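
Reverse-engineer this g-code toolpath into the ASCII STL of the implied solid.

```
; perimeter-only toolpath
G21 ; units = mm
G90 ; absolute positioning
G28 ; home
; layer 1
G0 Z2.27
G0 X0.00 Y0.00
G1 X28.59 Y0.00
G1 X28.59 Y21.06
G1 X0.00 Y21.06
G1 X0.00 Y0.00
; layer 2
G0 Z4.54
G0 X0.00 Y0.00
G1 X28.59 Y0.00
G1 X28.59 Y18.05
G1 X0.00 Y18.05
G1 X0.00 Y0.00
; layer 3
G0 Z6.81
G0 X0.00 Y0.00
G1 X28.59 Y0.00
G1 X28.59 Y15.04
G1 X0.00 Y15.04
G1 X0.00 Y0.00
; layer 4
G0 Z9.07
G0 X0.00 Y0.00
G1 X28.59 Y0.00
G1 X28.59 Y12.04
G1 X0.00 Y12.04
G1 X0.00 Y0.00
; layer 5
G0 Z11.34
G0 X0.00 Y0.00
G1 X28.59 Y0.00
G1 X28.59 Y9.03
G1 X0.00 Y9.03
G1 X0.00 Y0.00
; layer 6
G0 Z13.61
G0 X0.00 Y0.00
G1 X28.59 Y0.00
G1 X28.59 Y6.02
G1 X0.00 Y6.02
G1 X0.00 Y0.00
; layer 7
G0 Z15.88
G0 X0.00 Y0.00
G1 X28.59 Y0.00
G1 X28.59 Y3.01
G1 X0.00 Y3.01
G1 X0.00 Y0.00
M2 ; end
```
solid part
  facet normal 0.0000 0.0000 -1.0000
    outer loop
      vertex 28.59 24.07 0.00
      vertex 28.59 0.00 0.00
      vertex 0.00 0.00 0.00
    endloop
  endfacet
  facet normal 0.0000 0.0000 -1.0000
    outer loop
      vertex 0.00 24.07 0.00
      vertex 28.59 24.07 0.00
      vertex 0.00 0.00 0.00
    endloop
  endfacet
  facet normal 0.0000 -1.0000 0.0000
    outer loop
      vertex 0.00 0.00 0.00
      vertex 28.59 0.00 0.00
      vertex 28.59 0.00 18.15
    endloop
  endfacet
  facet normal 0.0000 -1.0000 0.0000
    outer loop
      vertex 0.00 0.00 0.00
      vertex 28.59 0.00 18.15
      vertex 0.00 0.00 18.15
    endloop
  endfacet
  facet normal 0.0000 0.6021 0.7984
    outer loop
      vertex 0.00 0.00 18.15
      vertex 28.59 0.00 18.15
      vertex 28.59 24.07 0.00
    endloop
  endfacet
  facet normal 0.0000 0.6021 0.7984
    outer loop
      vertex 0.00 0.00 18.15
      vertex 28.59 24.07 0.00
      vertex 0.00 24.07 0.00
    endloop
  endfacet
  facet normal -1.0000 0.0000 0.0000
    outer loop
      vertex 0.00 0.00 18.15
      vertex 0.00 24.07 0.00
      vertex 0.00 0.00 0.00
    endloop
  endfacet
  facet normal 1.0000 0.0000 0.0000
    outer loop
      vertex 28.59 0.00 0.00
      vertex 28.59 24.07 0.00
      vertex 28.59 0.00 18.15
    endloop
  endfacet
endsolid part

The G0 Z moves step by Δz≈2.27 mm. The G1 loops shrink linearly with z, so the solid tapers from its base footprint up to z≈18.1. Closing with a flat bottom cap and the tapered top and triangulating gives 8 facets — a wedge (ramp): 28.6 × 24.1 mm base, rising to 18.1 mm along the y=0 edge and sloping linearly to z=0 at y=24.1.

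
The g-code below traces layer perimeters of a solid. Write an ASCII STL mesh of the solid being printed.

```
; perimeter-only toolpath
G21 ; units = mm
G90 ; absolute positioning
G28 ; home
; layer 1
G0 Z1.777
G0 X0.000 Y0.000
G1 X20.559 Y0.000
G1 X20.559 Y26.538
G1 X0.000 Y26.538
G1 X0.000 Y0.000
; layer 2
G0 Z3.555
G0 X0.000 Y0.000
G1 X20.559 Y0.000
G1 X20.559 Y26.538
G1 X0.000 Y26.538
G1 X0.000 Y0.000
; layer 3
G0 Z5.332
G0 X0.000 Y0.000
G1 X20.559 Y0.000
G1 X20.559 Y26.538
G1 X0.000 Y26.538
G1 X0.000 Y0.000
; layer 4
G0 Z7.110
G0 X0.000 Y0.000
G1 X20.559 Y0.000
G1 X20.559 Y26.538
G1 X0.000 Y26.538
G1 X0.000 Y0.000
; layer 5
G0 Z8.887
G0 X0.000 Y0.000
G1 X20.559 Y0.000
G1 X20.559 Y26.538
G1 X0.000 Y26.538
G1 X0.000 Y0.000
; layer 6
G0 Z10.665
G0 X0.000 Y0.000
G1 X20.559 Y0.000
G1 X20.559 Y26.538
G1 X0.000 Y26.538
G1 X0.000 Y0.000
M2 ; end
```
solid part
  facet normal 0.0000 0.0000 -1.0000
    outer loop
      vertex 20.559 26.538 0.000
      vertex 20.559 0.000 0.000
      vertex 0.000 0.000 0.000
    endloop
  endfacet
  facet normal 0.0000 0.0000 -1.0000
    outer loop
      vertex 0.000 26.538 0.000
      vertex 20.559 26.538 0.000
      vertex 0.000 0.000 0.000
    endloop
  endfacet
  facet normal 0.0000 0.0000 1.0000
    outer loop
      vertex 0.000 0.000 10.665
      vertex 20.559 0.000 10.665
      vertex 20.559 26.538 10.665
    endloop
  endfacet
  facet normal 0.0000 0.0000 1.0000
    outer loop
      vertex 0.000 0.000 10.665
      vertex 20.559 26.538 10.665
      vertex 0.000 26.538 10.665
    endloop
  endfacet
  facet normal 0.0000 -1.0000 0.0000
    outer loop
      vertex 0.000 0.000 0.000
      vertex 20.559 0.000 0.000
      vertex 20.559 0.000 10.665
    endloop
  endfacet
  facet normal 0.0000 -1.0000 0.0000
    outer loop
      vertex 0.000 0.000 0.000
      vertex 20.559 0.000 10.665
      vertex 0.000 0.000 10.665
    endloop
  endfacet
  facet normal 0.0000 1.0000 0.0000
    outer loop
      vertex 20.559 26.538 10.665
      vertex 20.559 26.538 0.000
      vertex 0.000 26.538 0.000
    endloop
  endfacet
  facet normal 0.0000 1.0000 0.0000
    outer loop
      vertex 0.000 26.538 10.665
      vertex 20.559 26.538 10.665
      vertex 0.000 26.538 0.000
    endloop
  endfacet
  facet normal -1.0000 0.0000 0.0000
    outer loop
      vertex 0.000 26.538 10.665
      vertex 0.000 26.538 0.000
      vertex 0.000 0.000 0.000
    endloop
  endfacet
  facet normal -1.0000 0.0000 0.0000
    outer loop
      vertex 0.000 0.000 10.665
      vertex 0.000 26.538 10.665
      vertex 0.000 0.000 0.000
    endloop
  endfacet
  facet normal 1.0000 0.0000 0.0000
    outer loop
      vertex 20.559 0.000 0.000
      vertex 20.559 26.538 0.000
      vertex 20.559 26.538 10.665
    endloop
  endfacet
  facet normal 1.0000 0.0000 0.0000
    outer loop
      vertex 20.559 0.000 0.000
      vertex 20.559 26.538 10.665
      vertex 20.559 0.000 10.665
    endloop
  endfacet
endsolid part

The G0 Z moves step by Δz≈1.777 mm. Every layer's G1 loop is the same polygon, so the solid is a straight extrusion of it from z=0 to z≈10.7. Closing with flat bottom and top caps and triangulating gives 12 facets — a rectangular box, roughly 20.6 × 26.5 mm footprint and 10.7 mm tall.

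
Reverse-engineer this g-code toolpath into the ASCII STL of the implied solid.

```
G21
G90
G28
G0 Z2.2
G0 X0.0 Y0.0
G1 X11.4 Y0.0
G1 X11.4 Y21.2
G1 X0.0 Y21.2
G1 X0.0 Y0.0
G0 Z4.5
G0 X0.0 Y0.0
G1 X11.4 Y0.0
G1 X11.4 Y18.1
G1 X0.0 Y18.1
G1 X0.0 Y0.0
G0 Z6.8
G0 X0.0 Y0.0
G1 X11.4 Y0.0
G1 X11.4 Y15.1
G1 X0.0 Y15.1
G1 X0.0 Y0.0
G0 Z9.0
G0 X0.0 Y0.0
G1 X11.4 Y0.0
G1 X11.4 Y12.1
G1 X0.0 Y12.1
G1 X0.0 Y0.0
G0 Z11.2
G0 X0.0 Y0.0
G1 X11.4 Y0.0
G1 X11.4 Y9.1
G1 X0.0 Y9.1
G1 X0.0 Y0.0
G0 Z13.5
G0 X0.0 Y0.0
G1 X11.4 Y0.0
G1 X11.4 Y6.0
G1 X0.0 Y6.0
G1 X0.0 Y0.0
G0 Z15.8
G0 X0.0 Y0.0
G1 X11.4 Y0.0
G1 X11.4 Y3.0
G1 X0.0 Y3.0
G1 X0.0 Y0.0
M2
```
solid part
  facet normal 0.0000 0.0000 -1.0000
    outer loop
      vertex 11.4 24.2 0.0
      vertex 11.4 0.0 0.0
      vertex 0.0 0.0 0.0
    endloop
  endfacet
  facet normal 0.0000 0.0000 -1.0000
    outer loop
      vertex 0.0 24.2 0.0
      vertex 11.4 24.2 0.0
      vertex 0.0 0.0 0.0
    endloop
  endfacet
  facet normal 0.0000 -1.0000 0.0000
    outer loop
      vertex 0.0 0.0 0.0
      vertex 11.4 0.0 0.0
      vertex 11.4 0.0 18.0
    endloop
  endfacet
  facet normal 0.0000 -1.0000 0.0000
    outer loop
      vertex 0.0 0.0 0.0
      vertex 11.4 0.0 18.0
      vertex 0.0 0.0 18.0
    endloop
  endfacet
  facet normal 0.0000 0.5968 0.8024
    outer loop
      vertex 0.0 0.0 18.0
      vertex 11.4 0.0 18.0
      vertex 11.4 24.2 0.0
    endloop
  endfacet
  facet normal 0.0000 0.5968 0.8024
    outer loop
      vertex 0.0 0.0 18.0
      vertex 11.4 24.2 0.0
      vertex 0.0 24.2 0.0
    endloop
  endfacet
  facet normal -1.0000 0.0000 0.0000
    outer loop
      vertex 0.0 0.0 18.0
      vertex 0.0 24.2 0.0
      vertex 0.0 0.0 0.0
    endloop
  endfacet
  facet normal 1.0000 0.0000 0.0000
    outer loop
      vertex 11.4 0.0 0.0
      vertex 11.4 24.2 0.0
      vertex 11.4 0.0 18.0
    endloop
  endfacet
endsolid part

The G0 Z moves step by Δz≈2.2 mm. The G1 loops shrink linearly with z, so the solid tapers from its base footprint up to z≈18. Closing with a flat bottom cap and the tapered top and triangulating gives 8 facets — a wedge (ramp): 11.4 × 24.2 mm base, rising to 18 mm along the y=0 edge and sloping linearly to z=0 at y=24.2.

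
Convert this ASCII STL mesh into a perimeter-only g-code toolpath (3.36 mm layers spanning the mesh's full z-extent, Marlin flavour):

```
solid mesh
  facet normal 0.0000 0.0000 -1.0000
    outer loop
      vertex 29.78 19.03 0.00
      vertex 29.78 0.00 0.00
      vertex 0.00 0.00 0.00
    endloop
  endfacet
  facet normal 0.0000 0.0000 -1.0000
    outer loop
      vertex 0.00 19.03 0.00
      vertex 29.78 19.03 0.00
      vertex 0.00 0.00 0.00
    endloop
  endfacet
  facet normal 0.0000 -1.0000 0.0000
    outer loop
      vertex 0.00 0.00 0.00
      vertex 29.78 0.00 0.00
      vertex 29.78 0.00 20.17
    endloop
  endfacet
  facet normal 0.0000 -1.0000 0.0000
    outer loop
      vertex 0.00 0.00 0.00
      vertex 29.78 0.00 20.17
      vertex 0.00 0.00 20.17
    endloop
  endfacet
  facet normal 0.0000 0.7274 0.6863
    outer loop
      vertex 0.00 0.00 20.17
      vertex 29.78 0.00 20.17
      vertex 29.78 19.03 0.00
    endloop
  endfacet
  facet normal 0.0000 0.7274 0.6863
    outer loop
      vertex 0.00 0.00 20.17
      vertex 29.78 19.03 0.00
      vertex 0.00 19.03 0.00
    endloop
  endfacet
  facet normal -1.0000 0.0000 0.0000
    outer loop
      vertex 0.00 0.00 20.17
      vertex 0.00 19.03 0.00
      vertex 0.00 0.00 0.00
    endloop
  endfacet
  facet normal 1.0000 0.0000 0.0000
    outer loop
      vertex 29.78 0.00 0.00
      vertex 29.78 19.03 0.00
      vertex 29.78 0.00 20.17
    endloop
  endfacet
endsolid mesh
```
; perimeter-only toolpath
G21 ; units = mm
G90 ; absolute positioning
G28 ; home
; layer 1
G0 Z3.36
G0 X0.00 Y0.00
G1 X29.78 Y0.00
G1 X29.78 Y15.86
G1 X0.00 Y15.86
G1 X0.00 Y0.00
; layer 2
G0 Z6.72
G0 X0.00 Y0.00
G1 X29.78 Y0.00
G1 X29.78 Y12.69
G1 X0.00 Y12.69
G1 X0.00 Y0.00
; layer 3
G0 Z10.09
G0 X0.00 Y0.00
G1 X29.78 Y0.00
G1 X29.78 Y9.52
G1 X0.00 Y9.52
G1 X0.00 Y0.00
; layer 4
G0 Z13.45
G0 X0.00 Y0.00
G1 X29.78 Y0.00
G1 X29.78 Y6.34
G1 X0.00 Y6.34
G1 X0.00 Y0.00
; layer 5
G0 Z16.81
G0 X0.00 Y0.00
G1 X29.78 Y0.00
G1 X29.78 Y3.17
G1 X0.00 Y3.17
G1 X0.00 Y0.00
M2 ; end

The solid is a wedge (ramp): 29.8 × 19 mm base, rising to 20.2 mm along the y=0 edge and sloping linearly to z=0 at y=19. Slicing at Δz = 3.36 mm — 6 equal slices spanning the solid's height, so layer i sits at z = i·h/6 — gives 5 non-empty perimeters. Each is a 4-segment closed polygon; G0 lifts to the layer z and rapids to the start vertex, then G1 traces the edges. The cross-section shrinks linearly with z (the slice at the apex is degenerate and omitted).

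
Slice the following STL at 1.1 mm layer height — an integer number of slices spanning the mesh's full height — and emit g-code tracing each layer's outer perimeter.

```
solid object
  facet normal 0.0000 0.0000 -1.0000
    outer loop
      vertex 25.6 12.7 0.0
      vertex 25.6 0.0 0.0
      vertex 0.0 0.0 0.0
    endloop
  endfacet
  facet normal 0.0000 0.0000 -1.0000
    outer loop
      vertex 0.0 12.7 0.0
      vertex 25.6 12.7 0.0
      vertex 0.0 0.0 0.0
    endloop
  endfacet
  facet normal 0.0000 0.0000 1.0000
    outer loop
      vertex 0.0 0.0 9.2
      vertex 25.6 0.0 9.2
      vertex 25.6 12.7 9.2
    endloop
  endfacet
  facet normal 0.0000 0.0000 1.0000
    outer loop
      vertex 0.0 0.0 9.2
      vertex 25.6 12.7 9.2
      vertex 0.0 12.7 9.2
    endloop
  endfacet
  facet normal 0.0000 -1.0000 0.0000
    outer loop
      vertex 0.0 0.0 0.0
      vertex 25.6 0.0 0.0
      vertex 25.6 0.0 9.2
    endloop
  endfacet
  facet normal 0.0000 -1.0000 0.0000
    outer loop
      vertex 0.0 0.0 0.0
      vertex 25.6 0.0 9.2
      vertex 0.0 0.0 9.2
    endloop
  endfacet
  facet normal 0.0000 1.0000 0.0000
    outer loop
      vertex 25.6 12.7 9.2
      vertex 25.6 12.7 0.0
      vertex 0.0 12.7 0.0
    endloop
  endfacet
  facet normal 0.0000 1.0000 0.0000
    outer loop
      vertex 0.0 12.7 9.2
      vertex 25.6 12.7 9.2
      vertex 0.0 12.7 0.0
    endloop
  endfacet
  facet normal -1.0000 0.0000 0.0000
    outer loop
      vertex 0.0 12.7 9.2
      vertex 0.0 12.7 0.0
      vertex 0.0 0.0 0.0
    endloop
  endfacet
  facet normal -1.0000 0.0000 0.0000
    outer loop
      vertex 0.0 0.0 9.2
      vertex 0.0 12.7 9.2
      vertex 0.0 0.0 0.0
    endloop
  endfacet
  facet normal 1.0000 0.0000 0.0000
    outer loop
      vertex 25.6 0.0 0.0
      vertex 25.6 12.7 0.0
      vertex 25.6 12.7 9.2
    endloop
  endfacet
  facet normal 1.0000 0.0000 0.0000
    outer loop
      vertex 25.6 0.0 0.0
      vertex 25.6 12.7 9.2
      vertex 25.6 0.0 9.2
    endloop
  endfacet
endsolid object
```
; perimeter-only toolpath
G21 ; units = mm
G90 ; absolute positioning
G28 ; home
; layer 1
G0 Z1.1
G0 X0.0 Y0.0
G1 X25.6 Y0.0
G1 X25.6 Y12.7
G1 X0.0 Y12.7
G1 X0.0 Y0.0
; layer 2
G0 Z2.3
G0 X0.0 Y0.0
G1 X25.6 Y0.0
G1 X25.6 Y12.7
G1 X0.0 Y12.7
G1 X0.0 Y0.0
; layer 3
G0 Z3.4
G0 X0.0 Y0.0
G1 X25.6 Y0.0
G1 X25.6 Y12.7
G1 X0.0 Y12.7
G1 X0.0 Y0.0
; layer 4
G0 Z4.6
G0 X0.0 Y0.0
G1 X25.6 Y0.0
G1 X25.6 Y12.7
G1 X0.0 Y12.7
G1 X0.0 Y0.0
; layer 5
G0 Z5.8
G0 X0.0 Y0.0
G1 X25.6 Y0.0
G1 X25.6 Y12.7
G1 X0.0 Y12.7
G1 X0.0 Y0.0
; layer 6
G0 Z6.9
G0 X0.0 Y0.0
G1 X25.6 Y0.0
G1 X25.6 Y12.7
G1 X0.0 Y12.7
G1 X0.0 Y0.0
; layer 7
G0 Z8.0
G0 X0.0 Y0.0
G1 X25.6 Y0.0
G1 X25.6 Y12.7
G1 X0.0 Y12.7
G1 X0.0 Y0.0
; layer 8
G0 Z9.2
G0 X0.0 Y0.0
G1 X25.6 Y0.0
G1 X25.6 Y12.7
G1 X0.0 Y12.7
G1 X0.0 Y0.0
M2 ; end

The solid is a rectangular box, roughly 25.6 × 12.7 mm footprint and 9.2 mm tall. Slicing at Δz = 1.1 mm — 8 equal slices spanning the solid's height, so layer i sits at z = i·h/8 — gives 8 non-empty perimeters. Each is a 4-segment closed polygon; G0 lifts to the layer z and rapids to the start vertex, then G1 traces the edges.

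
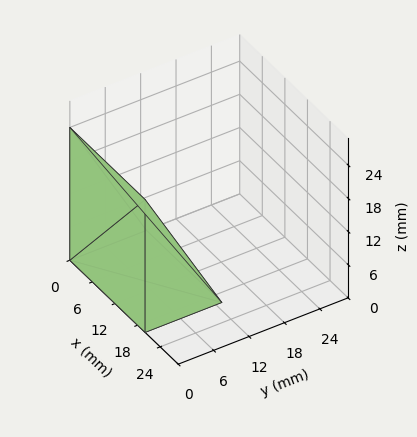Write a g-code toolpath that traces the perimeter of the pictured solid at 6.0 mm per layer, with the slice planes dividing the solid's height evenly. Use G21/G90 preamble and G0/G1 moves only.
Reading the render: the shape is a wedge (ramp): 20 × 13 mm base, rising to 24 mm along the y=0 edge and sloping linearly to z=0 at y=13 (dimensions read to the nearest mm from the axis ticks). For the g-code, the solid's height is divided into equal slices at the stated Δz and each level perimeter traced with G1 moves after a G0 lift.

; perimeter-only toolpath
G21 ; units = mm
G90 ; absolute positioning
G28 ; home
; layer 1
G0 Z6.0
G0 X0.0 Y0.0
G1 X20.0 Y0.0
G1 X20.0 Y9.8
G1 X0.0 Y9.8
G1 X0.0 Y0.0
; layer 2
G0 Z12.0
G0 X0.0 Y0.0
G1 X20.0 Y0.0
G1 X20.0 Y6.5
G1 X0.0 Y6.5
G1 X0.0 Y0.0
; layer 3
G0 Z18.0
G0 X0.0 Y0.0
G1 X20.0 Y0.0
G1 X20.0 Y3.2
G1 X0.0 Y3.2
G1 X0.0 Y0.0
M2 ; end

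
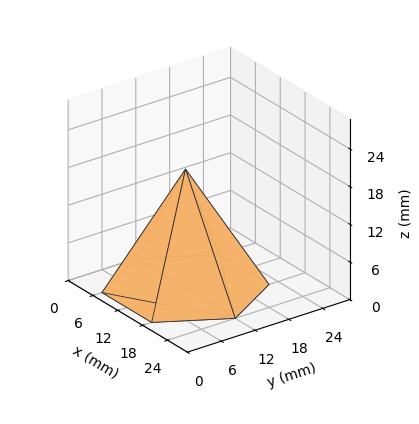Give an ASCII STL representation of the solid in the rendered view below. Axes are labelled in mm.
Reading the render: the shape is a regular 6-sided pyramid, base circumscribed radius ≈ 12 mm, apex at z ≈ 19 mm (dimensions read to the nearest mm from the axis ticks). For the STL, each face is triangulated and given an outward normal.

solid part
  facet normal 0.0000 0.0000 -1.0000
    outer loop
      vertex 6.0 22.4 0.0
      vertex 18.0 22.4 0.0
      vertex 24.0 12.0 0.0
    endloop
  endfacet
  facet normal 0.0000 0.0000 -1.0000
    outer loop
      vertex 0.0 12.0 0.0
      vertex 6.0 22.4 0.0
      vertex 24.0 12.0 0.0
    endloop
  endfacet
  facet normal 0.0000 0.0000 -1.0000
    outer loop
      vertex 6.0 1.6 0.0
      vertex 0.0 12.0 0.0
      vertex 24.0 12.0 0.0
    endloop
  endfacet
  facet normal 0.0000 0.0000 -1.0000
    outer loop
      vertex 18.0 1.6 0.0
      vertex 6.0 1.6 0.0
      vertex 24.0 12.0 0.0
    endloop
  endfacet
  facet normal 0.7599 0.4384 0.4799
    outer loop
      vertex 24.0 12.0 0.0
      vertex 18.0 22.4 0.0
      vertex 12.0 12.0 19.0
    endloop
  endfacet
  facet normal 0.0000 0.8772 0.4801
    outer loop
      vertex 18.0 22.4 0.0
      vertex 6.0 22.4 0.0
      vertex 12.0 12.0 19.0
    endloop
  endfacet
  facet normal -0.7599 0.4384 0.4799
    outer loop
      vertex 6.0 22.4 0.0
      vertex 0.0 12.0 0.0
      vertex 12.0 12.0 19.0
    endloop
  endfacet
  facet normal -0.7599 -0.4384 0.4799
    outer loop
      vertex 0.0 12.0 0.0
      vertex 6.0 1.6 0.0
      vertex 12.0 12.0 19.0
    endloop
  endfacet
  facet normal 0.0000 -0.8772 0.4801
    outer loop
      vertex 6.0 1.6 0.0
      vertex 18.0 1.6 0.0
      vertex 12.0 12.0 19.0
    endloop
  endfacet
  facet normal 0.7599 -0.4384 0.4799
    outer loop
      vertex 18.0 1.6 0.0
      vertex 24.0 12.0 0.0
      vertex 12.0 12.0 19.0
    endloop
  endfacet
endsolid part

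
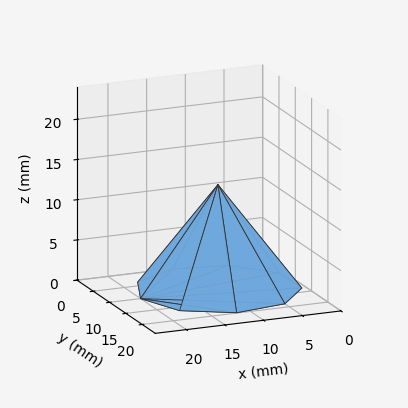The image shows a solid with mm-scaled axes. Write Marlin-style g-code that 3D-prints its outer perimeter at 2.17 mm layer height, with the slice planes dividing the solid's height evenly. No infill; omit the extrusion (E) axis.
Reading the render: the shape is a regular 9-sided pyramid, base circumscribed radius ≈ 10 mm, apex at z ≈ 13 mm (dimensions read to the nearest mm from the axis ticks). For the g-code, the solid's height is divided into equal slices at the stated Δz and each level perimeter traced with G1 moves after a G0 lift.

; perimeter-only toolpath
G21 ; units = mm
G90 ; absolute positioning
G28 ; home
; layer 1
G0 Z2.17
G0 X18.33 Y10.00
G1 X16.38 Y15.36
G1 X11.45 Y18.21
G1 X5.83 Y17.22
G1 X2.17 Y12.85
G1 X2.17 Y7.15
G1 X5.83 Y2.78
G1 X11.45 Y1.79
G1 X16.38 Y4.64
G1 X18.33 Y10.00
; layer 2
G0 Z4.33
G0 X16.67 Y10.00
G1 X15.11 Y14.29
G1 X11.16 Y16.57
G1 X6.67 Y15.77
G1 X3.73 Y12.28
G1 X3.73 Y7.72
G1 X6.67 Y4.23
G1 X11.16 Y3.43
G1 X15.11 Y5.71
G1 X16.67 Y10.00
; layer 3
G0 Z6.50
G0 X15.00 Y10.00
G1 X13.83 Y13.21
G1 X10.87 Y14.93
G1 X7.50 Y14.33
G1 X5.30 Y11.71
G1 X5.30 Y8.29
G1 X7.50 Y5.67
G1 X10.87 Y5.08
G1 X13.83 Y6.79
G1 X15.00 Y10.00
; layer 4
G0 Z8.67
G0 X13.33 Y10.00
G1 X12.55 Y12.14
G1 X10.58 Y13.28
G1 X8.33 Y12.89
G1 X6.87 Y11.14
G1 X6.87 Y8.86
G1 X8.33 Y7.11
G1 X10.58 Y6.72
G1 X12.55 Y7.86
G1 X13.33 Y10.00
; layer 5
G0 Z10.83
G0 X11.67 Y10.00
G1 X11.28 Y11.07
G1 X10.29 Y11.64
G1 X9.17 Y11.44
G1 X8.43 Y10.57
G1 X8.43 Y9.43
G1 X9.17 Y8.56
G1 X10.29 Y8.36
G1 X11.28 Y8.93
G1 X11.67 Y10.00
M2 ; end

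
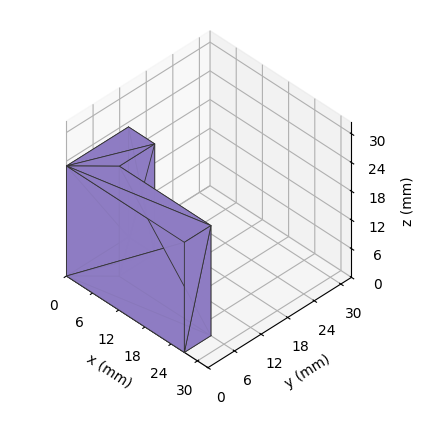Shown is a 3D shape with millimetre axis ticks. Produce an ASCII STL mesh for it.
Reading the render: the shape is an L-shaped prism: outer 27 × 14 mm, arm thicknesses ≈ 6 mm (horizontal) and 6 mm (vertical), extruded 23 mm in z (dimensions read to the nearest mm from the axis ticks). For the STL, each face is triangulated and given an outward normal.

solid part
  facet normal 0.0000 0.0000 -1.0000
    outer loop
      vertex 27.0 6.0 0.0
      vertex 27.0 0.0 0.0
      vertex 0.0 0.0 0.0
    endloop
  endfacet
  facet normal 0.0000 0.0000 -1.0000
    outer loop
      vertex 6.0 6.0 0.0
      vertex 27.0 6.0 0.0
      vertex 0.0 0.0 0.0
    endloop
  endfacet
  facet normal 0.0000 0.0000 -1.0000
    outer loop
      vertex 6.0 14.0 0.0
      vertex 6.0 6.0 0.0
      vertex 0.0 0.0 0.0
    endloop
  endfacet
  facet normal 0.0000 0.0000 -1.0000
    outer loop
      vertex 0.0 14.0 0.0
      vertex 6.0 14.0 0.0
      vertex 0.0 0.0 0.0
    endloop
  endfacet
  facet normal 0.0000 0.0000 1.0000
    outer loop
      vertex 0.0 0.0 23.0
      vertex 27.0 0.0 23.0
      vertex 27.0 6.0 23.0
    endloop
  endfacet
  facet normal 0.0000 0.0000 1.0000
    outer loop
      vertex 0.0 0.0 23.0
      vertex 27.0 6.0 23.0
      vertex 6.0 6.0 23.0
    endloop
  endfacet
  facet normal 0.0000 0.0000 1.0000
    outer loop
      vertex 0.0 0.0 23.0
      vertex 6.0 6.0 23.0
      vertex 6.0 14.0 23.0
    endloop
  endfacet
  facet normal 0.0000 0.0000 1.0000
    outer loop
      vertex 0.0 0.0 23.0
      vertex 6.0 14.0 23.0
      vertex 0.0 14.0 23.0
    endloop
  endfacet
  facet normal 0.0000 -1.0000 0.0000
    outer loop
      vertex 0.0 0.0 0.0
      vertex 27.0 0.0 0.0
      vertex 27.0 0.0 23.0
    endloop
  endfacet
  facet normal 0.0000 -1.0000 0.0000
    outer loop
      vertex 0.0 0.0 0.0
      vertex 27.0 0.0 23.0
      vertex 0.0 0.0 23.0
    endloop
  endfacet
  facet normal 1.0000 0.0000 0.0000
    outer loop
      vertex 27.0 0.0 0.0
      vertex 27.0 6.0 0.0
      vertex 27.0 6.0 23.0
    endloop
  endfacet
  facet normal 1.0000 0.0000 0.0000
    outer loop
      vertex 27.0 0.0 0.0
      vertex 27.0 6.0 23.0
      vertex 27.0 0.0 23.0
    endloop
  endfacet
  facet normal 0.0000 1.0000 0.0000
    outer loop
      vertex 27.0 6.0 0.0
      vertex 6.0 6.0 0.0
      vertex 6.0 6.0 23.0
    endloop
  endfacet
  facet normal 0.0000 1.0000 0.0000
    outer loop
      vertex 27.0 6.0 0.0
      vertex 6.0 6.0 23.0
      vertex 27.0 6.0 23.0
    endloop
  endfacet
  facet normal 1.0000 0.0000 0.0000
    outer loop
      vertex 6.0 6.0 0.0
      vertex 6.0 14.0 0.0
      vertex 6.0 14.0 23.0
    endloop
  endfacet
  facet normal 1.0000 0.0000 0.0000
    outer loop
      vertex 6.0 6.0 0.0
      vertex 6.0 14.0 23.0
      vertex 6.0 6.0 23.0
    endloop
  endfacet
  facet normal 0.0000 1.0000 0.0000
    outer loop
      vertex 6.0 14.0 0.0
      vertex 0.0 14.0 0.0
      vertex 0.0 14.0 23.0
    endloop
  endfacet
  facet normal 0.0000 1.0000 0.0000
    outer loop
      vertex 6.0 14.0 0.0
      vertex 0.0 14.0 23.0
      vertex 6.0 14.0 23.0
    endloop
  endfacet
  facet normal -1.0000 0.0000 0.0000
    outer loop
      vertex 0.0 14.0 0.0
      vertex 0.0 0.0 0.0
      vertex 0.0 0.0 23.0
    endloop
  endfacet
  facet normal -1.0000 0.0000 0.0000
    outer loop
      vertex 0.0 14.0 0.0
      vertex 0.0 0.0 23.0
      vertex 0.0 14.0 23.0
    endloop
  endfacet
endsolid part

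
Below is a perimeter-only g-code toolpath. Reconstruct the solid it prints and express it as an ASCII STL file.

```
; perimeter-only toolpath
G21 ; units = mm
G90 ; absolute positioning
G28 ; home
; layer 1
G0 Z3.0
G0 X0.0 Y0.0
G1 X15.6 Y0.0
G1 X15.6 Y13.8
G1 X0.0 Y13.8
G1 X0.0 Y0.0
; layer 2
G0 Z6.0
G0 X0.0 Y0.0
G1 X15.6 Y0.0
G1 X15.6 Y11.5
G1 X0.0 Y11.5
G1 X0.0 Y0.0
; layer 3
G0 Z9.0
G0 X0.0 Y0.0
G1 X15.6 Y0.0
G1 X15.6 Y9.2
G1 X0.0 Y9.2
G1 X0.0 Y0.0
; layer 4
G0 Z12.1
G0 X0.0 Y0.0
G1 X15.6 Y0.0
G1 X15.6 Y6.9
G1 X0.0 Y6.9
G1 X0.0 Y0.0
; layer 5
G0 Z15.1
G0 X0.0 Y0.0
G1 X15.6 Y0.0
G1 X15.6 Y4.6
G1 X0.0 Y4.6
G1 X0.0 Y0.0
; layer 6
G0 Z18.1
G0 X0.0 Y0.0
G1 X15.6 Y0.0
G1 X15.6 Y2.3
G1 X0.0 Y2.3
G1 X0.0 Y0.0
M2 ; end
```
solid part
  facet normal 0.0000 0.0000 -1.0000
    outer loop
      vertex 15.6 16.1 0.0
      vertex 15.6 0.0 0.0
      vertex 0.0 0.0 0.0
    endloop
  endfacet
  facet normal 0.0000 0.0000 -1.0000
    outer loop
      vertex 0.0 16.1 0.0
      vertex 15.6 16.1 0.0
      vertex 0.0 0.0 0.0
    endloop
  endfacet
  facet normal 0.0000 -1.0000 0.0000
    outer loop
      vertex 0.0 0.0 0.0
      vertex 15.6 0.0 0.0
      vertex 15.6 0.0 21.1
    endloop
  endfacet
  facet normal 0.0000 -1.0000 0.0000
    outer loop
      vertex 0.0 0.0 0.0
      vertex 15.6 0.0 21.1
      vertex 0.0 0.0 21.1
    endloop
  endfacet
  facet normal 0.0000 0.7950 0.6066
    outer loop
      vertex 0.0 0.0 21.1
      vertex 15.6 0.0 21.1
      vertex 15.6 16.1 0.0
    endloop
  endfacet
  facet normal 0.0000 0.7950 0.6066
    outer loop
      vertex 0.0 0.0 21.1
      vertex 15.6 16.1 0.0
      vertex 0.0 16.1 0.0
    endloop
  endfacet
  facet normal -1.0000 0.0000 0.0000
    outer loop
      vertex 0.0 0.0 21.1
      vertex 0.0 16.1 0.0
      vertex 0.0 0.0 0.0
    endloop
  endfacet
  facet normal 1.0000 0.0000 0.0000
    outer loop
      vertex 15.6 0.0 0.0
      vertex 15.6 16.1 0.0
      vertex 15.6 0.0 21.1
    endloop
  endfacet
endsolid part

The G0 Z moves step by Δz≈3.0 mm. The G1 loops shrink linearly with z, so the solid tapers from its base footprint up to z≈21.1. Closing with a flat bottom cap and the tapered top and triangulating gives 8 facets — a wedge (ramp): 15.6 × 16.1 mm base, rising to 21.1 mm along the y=0 edge and sloping linearly to z=0 at y=16.1.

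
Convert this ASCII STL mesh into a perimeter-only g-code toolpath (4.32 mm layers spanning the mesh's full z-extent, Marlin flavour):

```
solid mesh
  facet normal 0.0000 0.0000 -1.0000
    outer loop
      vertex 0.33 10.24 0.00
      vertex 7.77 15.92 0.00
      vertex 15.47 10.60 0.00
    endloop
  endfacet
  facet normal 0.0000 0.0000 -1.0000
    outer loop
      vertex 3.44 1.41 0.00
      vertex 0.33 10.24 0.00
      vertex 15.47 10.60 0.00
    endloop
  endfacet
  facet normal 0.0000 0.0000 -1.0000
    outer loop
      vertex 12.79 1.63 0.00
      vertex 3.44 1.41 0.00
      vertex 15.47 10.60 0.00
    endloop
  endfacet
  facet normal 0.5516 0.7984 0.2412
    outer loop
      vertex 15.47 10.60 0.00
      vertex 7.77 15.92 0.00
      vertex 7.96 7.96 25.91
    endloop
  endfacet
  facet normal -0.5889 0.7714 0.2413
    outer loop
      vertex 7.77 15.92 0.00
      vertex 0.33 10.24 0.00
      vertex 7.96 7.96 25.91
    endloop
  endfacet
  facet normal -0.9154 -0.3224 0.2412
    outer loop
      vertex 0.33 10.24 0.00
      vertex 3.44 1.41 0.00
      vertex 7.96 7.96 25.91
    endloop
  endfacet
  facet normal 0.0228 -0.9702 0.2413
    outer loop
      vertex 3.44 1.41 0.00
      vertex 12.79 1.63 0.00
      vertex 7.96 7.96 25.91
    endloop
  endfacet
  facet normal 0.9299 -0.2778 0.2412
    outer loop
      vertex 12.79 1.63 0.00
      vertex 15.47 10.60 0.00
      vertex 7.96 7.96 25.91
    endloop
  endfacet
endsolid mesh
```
; perimeter-only toolpath
G21 ; units = mm
G90 ; absolute positioning
G28 ; home
; layer 1
G0 Z4.32
G0 X14.22 Y10.16
G1 X7.80 Y14.59
G1 X1.60 Y9.86
G1 X4.19 Y2.50
G1 X11.98 Y2.68
G1 X14.22 Y10.16
; layer 2
G0 Z8.64
G0 X12.97 Y9.72
G1 X7.83 Y13.27
G1 X2.87 Y9.48
G1 X4.95 Y3.59
G1 X11.18 Y3.74
G1 X12.97 Y9.72
; layer 3
G0 Z12.96
G0 X11.71 Y9.28
G1 X7.87 Y11.94
G1 X4.14 Y9.10
G1 X5.70 Y4.68
G1 X10.38 Y4.79
G1 X11.71 Y9.28
; layer 4
G0 Z17.27
G0 X10.46 Y8.84
G1 X7.90 Y10.61
G1 X5.42 Y8.72
G1 X6.45 Y5.78
G1 X9.57 Y5.85
G1 X10.46 Y8.84
; layer 5
G0 Z21.59
G0 X9.21 Y8.40
G1 X7.93 Y9.29
G1 X6.69 Y8.34
G1 X7.21 Y6.87
G1 X8.77 Y6.91
G1 X9.21 Y8.40
M2 ; end

The solid is a regular 5-sided pyramid, base circumscribed radius ≈ 7.96 mm, apex at z ≈ 25.9 mm. Slicing at Δz = 4.32 mm — 6 equal slices spanning the solid's height, so layer i sits at z = i·h/6 — gives 5 non-empty perimeters. Each is a 5-segment closed polygon; G0 lifts to the layer z and rapids to the start vertex, then G1 traces the edges. The cross-section shrinks linearly with z (the slice at the apex is degenerate and omitted).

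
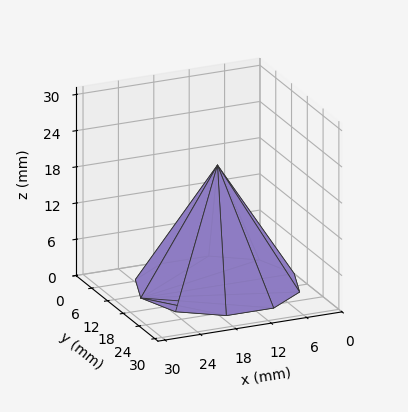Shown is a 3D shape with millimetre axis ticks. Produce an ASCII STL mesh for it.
Reading the render: the shape is a regular 10-sided pyramid, base circumscribed radius ≈ 13 mm, apex at z ≈ 20 mm (dimensions read to the nearest mm from the axis ticks). For the STL, each face is triangulated and given an outward normal.

solid part
  facet normal 0.0000 0.0000 -1.0000
    outer loop
      vertex 17.017 25.364 0.000
      vertex 23.517 20.641 0.000
      vertex 26.000 13.000 0.000
    endloop
  endfacet
  facet normal 0.0000 0.0000 -1.0000
    outer loop
      vertex 8.983 25.364 0.000
      vertex 17.017 25.364 0.000
      vertex 26.000 13.000 0.000
    endloop
  endfacet
  facet normal 0.0000 0.0000 -1.0000
    outer loop
      vertex 2.483 20.641 0.000
      vertex 8.983 25.364 0.000
      vertex 26.000 13.000 0.000
    endloop
  endfacet
  facet normal 0.0000 0.0000 -1.0000
    outer loop
      vertex 0.000 13.000 0.000
      vertex 2.483 20.641 0.000
      vertex 26.000 13.000 0.000
    endloop
  endfacet
  facet normal 0.0000 0.0000 -1.0000
    outer loop
      vertex 2.483 5.359 0.000
      vertex 0.000 13.000 0.000
      vertex 26.000 13.000 0.000
    endloop
  endfacet
  facet normal 0.0000 0.0000 -1.0000
    outer loop
      vertex 8.983 0.636 0.000
      vertex 2.483 5.359 0.000
      vertex 26.000 13.000 0.000
    endloop
  endfacet
  facet normal 0.0000 0.0000 -1.0000
    outer loop
      vertex 17.017 0.636 0.000
      vertex 8.983 0.636 0.000
      vertex 26.000 13.000 0.000
    endloop
  endfacet
  facet normal 0.0000 0.0000 -1.0000
    outer loop
      vertex 23.517 5.359 0.000
      vertex 17.017 0.636 0.000
      vertex 26.000 13.000 0.000
    endloop
  endfacet
  facet normal 0.8090 0.2629 0.5258
    outer loop
      vertex 26.000 13.000 0.000
      vertex 23.517 20.641 0.000
      vertex 13.000 13.000 20.000
    endloop
  endfacet
  facet normal 0.5000 0.6881 0.5258
    outer loop
      vertex 23.517 20.641 0.000
      vertex 17.017 25.364 0.000
      vertex 13.000 13.000 20.000
    endloop
  endfacet
  facet normal 0.0000 0.8506 0.5258
    outer loop
      vertex 17.017 25.364 0.000
      vertex 8.983 25.364 0.000
      vertex 13.000 13.000 20.000
    endloop
  endfacet
  facet normal -0.5000 0.6881 0.5258
    outer loop
      vertex 8.983 25.364 0.000
      vertex 2.483 20.641 0.000
      vertex 13.000 13.000 20.000
    endloop
  endfacet
  facet normal -0.8090 0.2629 0.5258
    outer loop
      vertex 2.483 20.641 0.000
      vertex 0.000 13.000 0.000
      vertex 13.000 13.000 20.000
    endloop
  endfacet
  facet normal -0.8090 -0.2629 0.5258
    outer loop
      vertex 0.000 13.000 0.000
      vertex 2.483 5.359 0.000
      vertex 13.000 13.000 20.000
    endloop
  endfacet
  facet normal -0.5000 -0.6881 0.5258
    outer loop
      vertex 2.483 5.359 0.000
      vertex 8.983 0.636 0.000
      vertex 13.000 13.000 20.000
    endloop
  endfacet
  facet normal 0.0000 -0.8506 0.5258
    outer loop
      vertex 8.983 0.636 0.000
      vertex 17.017 0.636 0.000
      vertex 13.000 13.000 20.000
    endloop
  endfacet
  facet normal 0.5000 -0.6881 0.5258
    outer loop
      vertex 17.017 0.636 0.000
      vertex 23.517 5.359 0.000
      vertex 13.000 13.000 20.000
    endloop
  endfacet
  facet normal 0.8090 -0.2629 0.5258
    outer loop
      vertex 23.517 5.359 0.000
      vertex 26.000 13.000 0.000
      vertex 13.000 13.000 20.000
    endloop
  endfacet
endsolid part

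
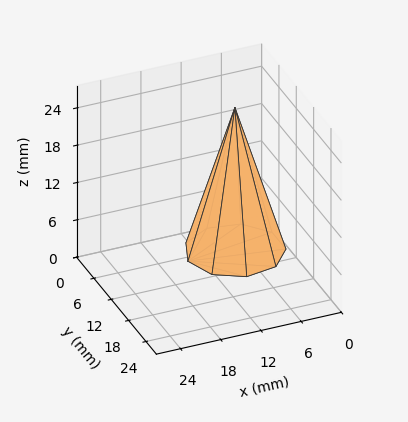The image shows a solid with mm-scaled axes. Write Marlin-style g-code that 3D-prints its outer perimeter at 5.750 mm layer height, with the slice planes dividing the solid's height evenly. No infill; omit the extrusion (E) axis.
Reading the render: the shape is a regular 9-sided pyramid, base circumscribed radius ≈ 7 mm, apex at z ≈ 23 mm (dimensions read to the nearest mm from the axis ticks). For the g-code, the solid's height is divided into equal slices at the stated Δz and each level perimeter traced with G1 moves after a G0 lift.

; perimeter-only toolpath
G21 ; units = mm
G90 ; absolute positioning
G28 ; home
; layer 1
G0 Z5.750
G0 X12.250 Y7.000
G1 X11.021 Y10.375
G1 X7.912 Y12.171
G1 X4.375 Y11.546
G1 X2.067 Y8.796
G1 X2.067 Y5.204
G1 X4.375 Y2.454
G1 X7.912 Y1.829
G1 X11.021 Y3.625
G1 X12.250 Y7.000
; layer 2
G0 Z11.500
G0 X10.500 Y7.000
G1 X9.681 Y9.250
G1 X7.608 Y10.447
G1 X5.250 Y10.031
G1 X3.711 Y8.197
G1 X3.711 Y5.803
G1 X5.250 Y3.969
G1 X7.608 Y3.553
G1 X9.681 Y4.750
G1 X10.500 Y7.000
; layer 3
G0 Z17.250
G0 X8.750 Y7.000
G1 X8.341 Y8.125
G1 X7.304 Y8.723
G1 X6.125 Y8.515
G1 X5.356 Y7.598
G1 X5.356 Y6.402
G1 X6.125 Y5.484
G1 X7.304 Y5.277
G1 X8.341 Y5.875
G1 X8.750 Y7.000
M2 ; end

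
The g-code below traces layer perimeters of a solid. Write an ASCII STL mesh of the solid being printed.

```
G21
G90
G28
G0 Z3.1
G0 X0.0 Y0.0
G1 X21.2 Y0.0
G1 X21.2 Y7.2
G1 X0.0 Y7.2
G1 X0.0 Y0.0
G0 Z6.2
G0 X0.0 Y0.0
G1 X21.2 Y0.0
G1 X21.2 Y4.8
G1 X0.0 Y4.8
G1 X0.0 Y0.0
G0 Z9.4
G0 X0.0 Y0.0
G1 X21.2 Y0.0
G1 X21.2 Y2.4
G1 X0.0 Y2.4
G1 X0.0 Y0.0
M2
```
solid part
  facet normal 0.0000 0.0000 -1.0000
    outer loop
      vertex 21.2 9.6 0.0
      vertex 21.2 0.0 0.0
      vertex 0.0 0.0 0.0
    endloop
  endfacet
  facet normal 0.0000 0.0000 -1.0000
    outer loop
      vertex 0.0 9.6 0.0
      vertex 21.2 9.6 0.0
      vertex 0.0 0.0 0.0
    endloop
  endfacet
  facet normal 0.0000 -1.0000 0.0000
    outer loop
      vertex 0.0 0.0 0.0
      vertex 21.2 0.0 0.0
      vertex 21.2 0.0 12.5
    endloop
  endfacet
  facet normal 0.0000 -1.0000 0.0000
    outer loop
      vertex 0.0 0.0 0.0
      vertex 21.2 0.0 12.5
      vertex 0.0 0.0 12.5
    endloop
  endfacet
  facet normal 0.0000 0.7931 0.6091
    outer loop
      vertex 0.0 0.0 12.5
      vertex 21.2 0.0 12.5
      vertex 21.2 9.6 0.0
    endloop
  endfacet
  facet normal 0.0000 0.7931 0.6091
    outer loop
      vertex 0.0 0.0 12.5
      vertex 21.2 9.6 0.0
      vertex 0.0 9.6 0.0
    endloop
  endfacet
  facet normal -1.0000 0.0000 0.0000
    outer loop
      vertex 0.0 0.0 12.5
      vertex 0.0 9.6 0.0
      vertex 0.0 0.0 0.0
    endloop
  endfacet
  facet normal 1.0000 0.0000 0.0000
    outer loop
      vertex 21.2 0.0 0.0
      vertex 21.2 9.6 0.0
      vertex 21.2 0.0 12.5
    endloop
  endfacet
endsolid part

The G0 Z moves step by Δz≈3.1 mm. The G1 loops shrink linearly with z, so the solid tapers from its base footprint up to z≈12.5. Closing with a flat bottom cap and the tapered top and triangulating gives 8 facets — a wedge (ramp): 21.2 × 9.6 mm base, rising to 12.5 mm along the y=0 edge and sloping linearly to z=0 at y=9.6.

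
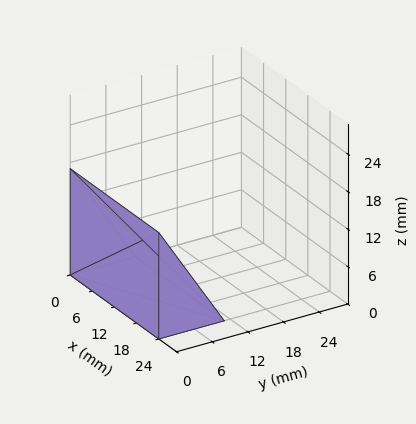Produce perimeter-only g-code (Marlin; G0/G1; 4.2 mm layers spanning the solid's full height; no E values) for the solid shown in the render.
Reading the render: the shape is a wedge (ramp): 24 × 11 mm base, rising to 17 mm along the y=0 edge and sloping linearly to z=0 at y=11 (dimensions read to the nearest mm from the axis ticks). For the g-code, the solid's height is divided into equal slices at the stated Δz and each level perimeter traced with G1 moves after a G0 lift.

; perimeter-only toolpath
G21 ; units = mm
G90 ; absolute positioning
G28 ; home
; layer 1
G0 Z4.2
G0 X0.0 Y0.0
G1 X24.0 Y0.0
G1 X24.0 Y8.2
G1 X0.0 Y8.2
G1 X0.0 Y0.0
; layer 2
G0 Z8.5
G0 X0.0 Y0.0
G1 X24.0 Y0.0
G1 X24.0 Y5.5
G1 X0.0 Y5.5
G1 X0.0 Y0.0
; layer 3
G0 Z12.8
G0 X0.0 Y0.0
G1 X24.0 Y0.0
G1 X24.0 Y2.8
G1 X0.0 Y2.8
G1 X0.0 Y0.0
M2 ; end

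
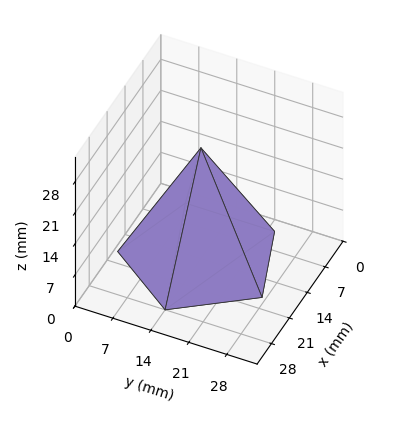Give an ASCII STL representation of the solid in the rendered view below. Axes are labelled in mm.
Reading the render: the shape is a regular 5-sided pyramid, base circumscribed radius ≈ 14 mm, apex at z ≈ 25 mm (dimensions read to the nearest mm from the axis ticks). For the STL, each face is triangulated and given an outward normal.

solid part
  facet normal 0.0000 0.0000 -1.0000
    outer loop
      vertex 2.67 22.23 0.00
      vertex 18.33 27.31 0.00
      vertex 28.00 14.00 0.00
    endloop
  endfacet
  facet normal 0.0000 0.0000 -1.0000
    outer loop
      vertex 2.67 5.77 0.00
      vertex 2.67 22.23 0.00
      vertex 28.00 14.00 0.00
    endloop
  endfacet
  facet normal 0.0000 0.0000 -1.0000
    outer loop
      vertex 18.33 0.69 0.00
      vertex 2.67 5.77 0.00
      vertex 28.00 14.00 0.00
    endloop
  endfacet
  facet normal 0.7369 0.5354 0.4127
    outer loop
      vertex 28.00 14.00 0.00
      vertex 18.33 27.31 0.00
      vertex 14.00 14.00 25.00
    endloop
  endfacet
  facet normal -0.2811 0.8665 0.4126
    outer loop
      vertex 18.33 27.31 0.00
      vertex 2.67 22.23 0.00
      vertex 14.00 14.00 25.00
    endloop
  endfacet
  facet normal -0.9108 0.0000 0.4128
    outer loop
      vertex 2.67 22.23 0.00
      vertex 2.67 5.77 0.00
      vertex 14.00 14.00 25.00
    endloop
  endfacet
  facet normal -0.2811 -0.8665 0.4126
    outer loop
      vertex 2.67 5.77 0.00
      vertex 18.33 0.69 0.00
      vertex 14.00 14.00 25.00
    endloop
  endfacet
  facet normal 0.7369 -0.5354 0.4127
    outer loop
      vertex 18.33 0.69 0.00
      vertex 28.00 14.00 0.00
      vertex 14.00 14.00 25.00
    endloop
  endfacet
endsolid part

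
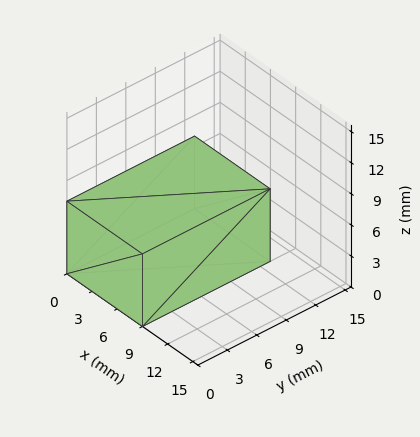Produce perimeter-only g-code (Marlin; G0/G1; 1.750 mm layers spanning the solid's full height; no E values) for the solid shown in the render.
Reading the render: the shape is a rectangular box, roughly 9 × 13 mm footprint and 7 mm tall (dimensions read to the nearest mm from the axis ticks). For the g-code, the solid's height is divided into equal slices at the stated Δz and each level perimeter traced with G1 moves after a G0 lift.

; perimeter-only toolpath
G21 ; units = mm
G90 ; absolute positioning
G28 ; home
; layer 1
G0 Z1.750
G0 X0.000 Y0.000
G1 X9.000 Y0.000
G1 X9.000 Y13.000
G1 X0.000 Y13.000
G1 X0.000 Y0.000
; layer 2
G0 Z3.500
G0 X0.000 Y0.000
G1 X9.000 Y0.000
G1 X9.000 Y13.000
G1 X0.000 Y13.000
G1 X0.000 Y0.000
; layer 3
G0 Z5.250
G0 X0.000 Y0.000
G1 X9.000 Y0.000
G1 X9.000 Y13.000
G1 X0.000 Y13.000
G1 X0.000 Y0.000
; layer 4
G0 Z7.000
G0 X0.000 Y0.000
G1 X9.000 Y0.000
G1 X9.000 Y13.000
G1 X0.000 Y13.000
G1 X0.000 Y0.000
M2 ; end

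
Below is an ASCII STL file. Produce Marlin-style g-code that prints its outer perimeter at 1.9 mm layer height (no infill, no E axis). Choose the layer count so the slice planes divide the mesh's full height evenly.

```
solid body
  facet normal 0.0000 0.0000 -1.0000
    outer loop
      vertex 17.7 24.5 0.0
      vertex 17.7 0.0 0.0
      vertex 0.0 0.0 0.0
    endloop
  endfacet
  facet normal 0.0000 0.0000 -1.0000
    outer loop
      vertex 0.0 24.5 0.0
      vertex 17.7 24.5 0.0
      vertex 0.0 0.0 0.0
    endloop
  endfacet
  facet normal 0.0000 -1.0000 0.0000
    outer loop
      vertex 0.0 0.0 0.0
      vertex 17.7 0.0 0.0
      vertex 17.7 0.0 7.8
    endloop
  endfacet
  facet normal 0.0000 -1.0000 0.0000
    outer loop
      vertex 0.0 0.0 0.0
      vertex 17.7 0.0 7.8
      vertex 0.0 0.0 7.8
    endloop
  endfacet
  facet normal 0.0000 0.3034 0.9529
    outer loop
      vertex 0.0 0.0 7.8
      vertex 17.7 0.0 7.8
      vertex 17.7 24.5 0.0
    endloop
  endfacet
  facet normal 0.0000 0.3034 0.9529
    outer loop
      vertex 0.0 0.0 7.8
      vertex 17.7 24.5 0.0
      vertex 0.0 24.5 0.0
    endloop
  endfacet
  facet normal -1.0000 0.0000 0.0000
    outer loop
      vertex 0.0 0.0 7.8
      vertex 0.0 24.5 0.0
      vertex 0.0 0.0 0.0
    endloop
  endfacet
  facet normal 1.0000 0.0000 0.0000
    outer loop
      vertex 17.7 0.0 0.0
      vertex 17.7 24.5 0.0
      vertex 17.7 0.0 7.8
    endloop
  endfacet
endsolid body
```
; perimeter-only toolpath
G21 ; units = mm
G90 ; absolute positioning
G28 ; home
; layer 1
G0 Z1.9
G0 X0.0 Y0.0
G1 X17.7 Y0.0
G1 X17.7 Y18.4
G1 X0.0 Y18.4
G1 X0.0 Y0.0
; layer 2
G0 Z3.9
G0 X0.0 Y0.0
G1 X17.7 Y0.0
G1 X17.7 Y12.2
G1 X0.0 Y12.2
G1 X0.0 Y0.0
; layer 3
G0 Z5.8
G0 X0.0 Y0.0
G1 X17.7 Y0.0
G1 X17.7 Y6.1
G1 X0.0 Y6.1
G1 X0.0 Y0.0
M2 ; end

The solid is a wedge (ramp): 17.7 × 24.5 mm base, rising to 7.8 mm along the y=0 edge and sloping linearly to z=0 at y=24.5. Slicing at Δz = 1.9 mm — 4 equal slices spanning the solid's height, so layer i sits at z = i·h/4 — gives 3 non-empty perimeters. Each is a 4-segment closed polygon; G0 lifts to the layer z and rapids to the start vertex, then G1 traces the edges. The cross-section shrinks linearly with z (the slice at the apex is degenerate and omitted).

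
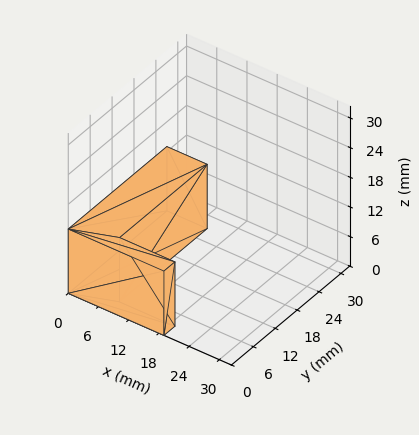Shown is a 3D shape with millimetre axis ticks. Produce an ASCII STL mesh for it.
Reading the render: the shape is an L-shaped prism: outer 19 × 27 mm, arm thicknesses ≈ 3 mm (horizontal) and 8 mm (vertical), extruded 13 mm in z (dimensions read to the nearest mm from the axis ticks). For the STL, each face is triangulated and given an outward normal.

solid part
  facet normal 0.0000 0.0000 -1.0000
    outer loop
      vertex 19.00 3.00 0.00
      vertex 19.00 0.00 0.00
      vertex 0.00 0.00 0.00
    endloop
  endfacet
  facet normal 0.0000 0.0000 -1.0000
    outer loop
      vertex 8.00 3.00 0.00
      vertex 19.00 3.00 0.00
      vertex 0.00 0.00 0.00
    endloop
  endfacet
  facet normal 0.0000 0.0000 -1.0000
    outer loop
      vertex 8.00 27.00 0.00
      vertex 8.00 3.00 0.00
      vertex 0.00 0.00 0.00
    endloop
  endfacet
  facet normal 0.0000 0.0000 -1.0000
    outer loop
      vertex 0.00 27.00 0.00
      vertex 8.00 27.00 0.00
      vertex 0.00 0.00 0.00
    endloop
  endfacet
  facet normal 0.0000 0.0000 1.0000
    outer loop
      vertex 0.00 0.00 13.00
      vertex 19.00 0.00 13.00
      vertex 19.00 3.00 13.00
    endloop
  endfacet
  facet normal 0.0000 0.0000 1.0000
    outer loop
      vertex 0.00 0.00 13.00
      vertex 19.00 3.00 13.00
      vertex 8.00 3.00 13.00
    endloop
  endfacet
  facet normal 0.0000 0.0000 1.0000
    outer loop
      vertex 0.00 0.00 13.00
      vertex 8.00 3.00 13.00
      vertex 8.00 27.00 13.00
    endloop
  endfacet
  facet normal 0.0000 0.0000 1.0000
    outer loop
      vertex 0.00 0.00 13.00
      vertex 8.00 27.00 13.00
      vertex 0.00 27.00 13.00
    endloop
  endfacet
  facet normal 0.0000 -1.0000 0.0000
    outer loop
      vertex 0.00 0.00 0.00
      vertex 19.00 0.00 0.00
      vertex 19.00 0.00 13.00
    endloop
  endfacet
  facet normal 0.0000 -1.0000 0.0000
    outer loop
      vertex 0.00 0.00 0.00
      vertex 19.00 0.00 13.00
      vertex 0.00 0.00 13.00
    endloop
  endfacet
  facet normal 1.0000 0.0000 0.0000
    outer loop
      vertex 19.00 0.00 0.00
      vertex 19.00 3.00 0.00
      vertex 19.00 3.00 13.00
    endloop
  endfacet
  facet normal 1.0000 0.0000 0.0000
    outer loop
      vertex 19.00 0.00 0.00
      vertex 19.00 3.00 13.00
      vertex 19.00 0.00 13.00
    endloop
  endfacet
  facet normal 0.0000 1.0000 0.0000
    outer loop
      vertex 19.00 3.00 0.00
      vertex 8.00 3.00 0.00
      vertex 8.00 3.00 13.00
    endloop
  endfacet
  facet normal 0.0000 1.0000 0.0000
    outer loop
      vertex 19.00 3.00 0.00
      vertex 8.00 3.00 13.00
      vertex 19.00 3.00 13.00
    endloop
  endfacet
  facet normal 1.0000 0.0000 0.0000
    outer loop
      vertex 8.00 3.00 0.00
      vertex 8.00 27.00 0.00
      vertex 8.00 27.00 13.00
    endloop
  endfacet
  facet normal 1.0000 0.0000 0.0000
    outer loop
      vertex 8.00 3.00 0.00
      vertex 8.00 27.00 13.00
      vertex 8.00 3.00 13.00
    endloop
  endfacet
  facet normal 0.0000 1.0000 0.0000
    outer loop
      vertex 8.00 27.00 0.00
      vertex 0.00 27.00 0.00
      vertex 0.00 27.00 13.00
    endloop
  endfacet
  facet normal 0.0000 1.0000 0.0000
    outer loop
      vertex 8.00 27.00 0.00
      vertex 0.00 27.00 13.00
      vertex 8.00 27.00 13.00
    endloop
  endfacet
  facet normal -1.0000 0.0000 0.0000
    outer loop
      vertex 0.00 27.00 0.00
      vertex 0.00 0.00 0.00
      vertex 0.00 0.00 13.00
    endloop
  endfacet
  facet normal -1.0000 0.0000 0.0000
    outer loop
      vertex 0.00 27.00 0.00
      vertex 0.00 0.00 13.00
      vertex 0.00 27.00 13.00
    endloop
  endfacet
endsolid part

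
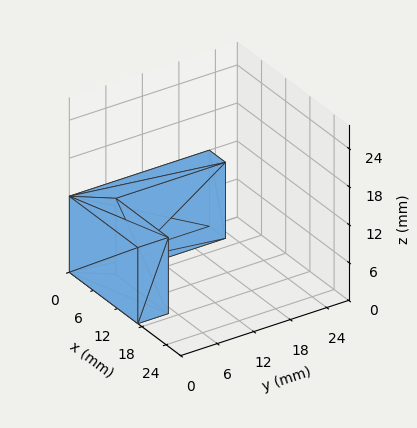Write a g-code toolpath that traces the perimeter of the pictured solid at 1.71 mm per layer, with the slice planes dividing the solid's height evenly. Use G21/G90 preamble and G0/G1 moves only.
Reading the render: the shape is an L-shaped prism: outer 17 × 23 mm, arm thicknesses ≈ 5 mm (horizontal) and 4 mm (vertical), extruded 12 mm in z (dimensions read to the nearest mm from the axis ticks). For the g-code, the solid's height is divided into equal slices at the stated Δz and each level perimeter traced with G1 moves after a G0 lift.

; perimeter-only toolpath
G21 ; units = mm
G90 ; absolute positioning
G28 ; home
; layer 1
G0 Z1.71
G0 X0.00 Y0.00
G1 X17.00 Y0.00
G1 X17.00 Y5.00
G1 X4.00 Y5.00
G1 X4.00 Y23.00
G1 X0.00 Y23.00
G1 X0.00 Y0.00
; layer 2
G0 Z3.43
G0 X0.00 Y0.00
G1 X17.00 Y0.00
G1 X17.00 Y5.00
G1 X4.00 Y5.00
G1 X4.00 Y23.00
G1 X0.00 Y23.00
G1 X0.00 Y0.00
; layer 3
G0 Z5.14
G0 X0.00 Y0.00
G1 X17.00 Y0.00
G1 X17.00 Y5.00
G1 X4.00 Y5.00
G1 X4.00 Y23.00
G1 X0.00 Y23.00
G1 X0.00 Y0.00
; layer 4
G0 Z6.86
G0 X0.00 Y0.00
G1 X17.00 Y0.00
G1 X17.00 Y5.00
G1 X4.00 Y5.00
G1 X4.00 Y23.00
G1 X0.00 Y23.00
G1 X0.00 Y0.00
; layer 5
G0 Z8.57
G0 X0.00 Y0.00
G1 X17.00 Y0.00
G1 X17.00 Y5.00
G1 X4.00 Y5.00
G1 X4.00 Y23.00
G1 X0.00 Y23.00
G1 X0.00 Y0.00
; layer 6
G0 Z10.29
G0 X0.00 Y0.00
G1 X17.00 Y0.00
G1 X17.00 Y5.00
G1 X4.00 Y5.00
G1 X4.00 Y23.00
G1 X0.00 Y23.00
G1 X0.00 Y0.00
; layer 7
G0 Z12.00
G0 X0.00 Y0.00
G1 X17.00 Y0.00
G1 X17.00 Y5.00
G1 X4.00 Y5.00
G1 X4.00 Y23.00
G1 X0.00 Y23.00
G1 X0.00 Y0.00
M2 ; end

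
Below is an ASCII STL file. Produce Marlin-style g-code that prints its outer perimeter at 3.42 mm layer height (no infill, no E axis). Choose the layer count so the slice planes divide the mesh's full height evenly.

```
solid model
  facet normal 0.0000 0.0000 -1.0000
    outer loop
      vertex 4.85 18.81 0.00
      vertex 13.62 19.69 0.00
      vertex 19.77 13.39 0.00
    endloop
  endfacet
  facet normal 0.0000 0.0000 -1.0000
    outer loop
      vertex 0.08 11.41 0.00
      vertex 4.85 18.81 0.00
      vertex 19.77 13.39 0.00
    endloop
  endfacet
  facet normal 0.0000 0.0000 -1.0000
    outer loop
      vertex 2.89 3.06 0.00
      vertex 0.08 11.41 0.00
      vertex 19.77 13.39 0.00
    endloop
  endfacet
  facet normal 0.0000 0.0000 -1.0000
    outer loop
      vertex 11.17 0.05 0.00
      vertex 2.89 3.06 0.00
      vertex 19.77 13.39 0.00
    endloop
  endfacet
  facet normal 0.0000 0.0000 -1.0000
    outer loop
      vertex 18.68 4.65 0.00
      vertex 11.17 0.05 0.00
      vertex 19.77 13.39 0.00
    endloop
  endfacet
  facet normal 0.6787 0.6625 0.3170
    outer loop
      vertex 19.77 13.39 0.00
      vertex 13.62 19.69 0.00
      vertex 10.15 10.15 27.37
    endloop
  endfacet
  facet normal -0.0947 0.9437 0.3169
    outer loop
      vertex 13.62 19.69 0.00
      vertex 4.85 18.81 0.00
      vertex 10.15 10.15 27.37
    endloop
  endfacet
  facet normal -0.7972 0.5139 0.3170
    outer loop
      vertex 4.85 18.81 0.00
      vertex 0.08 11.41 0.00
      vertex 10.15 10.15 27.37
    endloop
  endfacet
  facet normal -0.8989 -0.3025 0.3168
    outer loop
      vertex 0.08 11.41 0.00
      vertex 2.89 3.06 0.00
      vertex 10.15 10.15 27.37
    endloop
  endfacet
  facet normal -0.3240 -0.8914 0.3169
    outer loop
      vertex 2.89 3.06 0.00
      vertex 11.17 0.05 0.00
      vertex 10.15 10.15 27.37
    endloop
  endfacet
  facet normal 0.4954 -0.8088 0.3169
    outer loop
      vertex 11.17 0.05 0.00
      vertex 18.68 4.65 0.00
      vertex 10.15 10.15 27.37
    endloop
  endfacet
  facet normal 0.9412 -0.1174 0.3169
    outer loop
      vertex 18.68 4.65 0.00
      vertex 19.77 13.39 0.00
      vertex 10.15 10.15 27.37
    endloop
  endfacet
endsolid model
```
; perimeter-only toolpath
G21 ; units = mm
G90 ; absolute positioning
G28 ; home
; layer 1
G0 Z3.42
G0 X18.57 Y12.99
G1 X13.19 Y18.50
G1 X5.51 Y17.73
G1 X1.34 Y11.25
G1 X3.80 Y3.95
G1 X11.04 Y1.31
G1 X17.61 Y5.34
G1 X18.57 Y12.99
; layer 2
G0 Z6.84
G0 X17.37 Y12.58
G1 X12.75 Y17.31
G1 X6.17 Y16.64
G1 X2.60 Y11.10
G1 X4.71 Y4.83
G1 X10.91 Y2.58
G1 X16.55 Y6.03
G1 X17.37 Y12.58
; layer 3
G0 Z10.26
G0 X16.16 Y12.18
G1 X12.32 Y16.11
G1 X6.84 Y15.56
G1 X3.86 Y10.94
G1 X5.61 Y5.72
G1 X10.79 Y3.84
G1 X15.48 Y6.71
G1 X16.16 Y12.18
; layer 4
G0 Z13.69
G0 X14.96 Y11.77
G1 X11.88 Y14.92
G1 X7.50 Y14.48
G1 X5.12 Y10.78
G1 X6.52 Y6.61
G1 X10.66 Y5.10
G1 X14.41 Y7.40
G1 X14.96 Y11.77
; layer 5
G0 Z17.11
G0 X13.76 Y11.37
G1 X11.45 Y13.73
G1 X8.16 Y13.40
G1 X6.37 Y10.62
G1 X7.43 Y7.49
G1 X10.53 Y6.36
G1 X13.35 Y8.09
G1 X13.76 Y11.37
; layer 6
G0 Z20.53
G0 X12.55 Y10.96
G1 X11.02 Y12.54
G1 X8.83 Y12.32
G1 X7.63 Y10.46
G1 X8.34 Y8.38
G1 X10.41 Y7.63
G1 X12.28 Y8.78
G1 X12.55 Y10.96
; layer 7
G0 Z23.95
G0 X11.35 Y10.55
G1 X10.58 Y11.34
G1 X9.49 Y11.23
G1 X8.89 Y10.31
G1 X9.24 Y9.26
G1 X10.28 Y8.89
G1 X11.22 Y9.46
G1 X11.35 Y10.55
M2 ; end

The solid is a regular 7-sided pyramid, base circumscribed radius ≈ 10.2 mm, apex at z ≈ 27.4 mm. Slicing at Δz = 3.42 mm — 8 equal slices spanning the solid's height, so layer i sits at z = i·h/8 — gives 7 non-empty perimeters. Each is a 7-segment closed polygon; G0 lifts to the layer z and rapids to the start vertex, then G1 traces the edges. The cross-section shrinks linearly with z (the slice at the apex is degenerate and omitted).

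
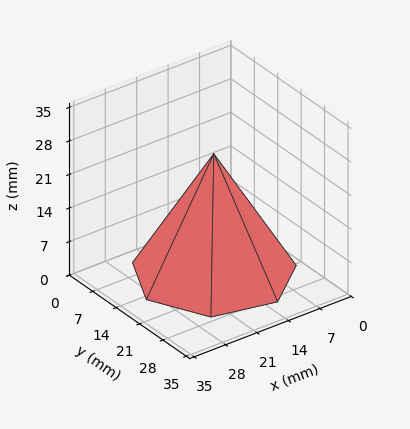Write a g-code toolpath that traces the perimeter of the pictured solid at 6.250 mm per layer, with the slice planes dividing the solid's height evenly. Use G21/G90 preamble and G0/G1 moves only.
Reading the render: the shape is a regular 7-sided pyramid, base circumscribed radius ≈ 15 mm, apex at z ≈ 25 mm (dimensions read to the nearest mm from the axis ticks). For the g-code, the solid's height is divided into equal slices at the stated Δz and each level perimeter traced with G1 moves after a G0 lift.

; perimeter-only toolpath
G21 ; units = mm
G90 ; absolute positioning
G28 ; home
; layer 1
G0 Z6.250
G0 X26.250 Y15.000
G1 X22.014 Y23.795
G1 X12.497 Y25.968
G1 X4.864 Y19.881
G1 X4.864 Y10.119
G1 X12.497 Y4.032
G1 X22.014 Y6.205
G1 X26.250 Y15.000
; layer 2
G0 Z12.500
G0 X22.500 Y15.000
G1 X19.676 Y20.864
G1 X13.331 Y22.312
G1 X8.242 Y18.254
G1 X8.242 Y11.746
G1 X13.331 Y7.688
G1 X19.676 Y9.136
G1 X22.500 Y15.000
; layer 3
G0 Z18.750
G0 X18.750 Y15.000
G1 X17.338 Y17.932
G1 X14.165 Y18.656
G1 X11.621 Y16.627
G1 X11.621 Y13.373
G1 X14.165 Y11.344
G1 X17.338 Y12.068
G1 X18.750 Y15.000
M2 ; end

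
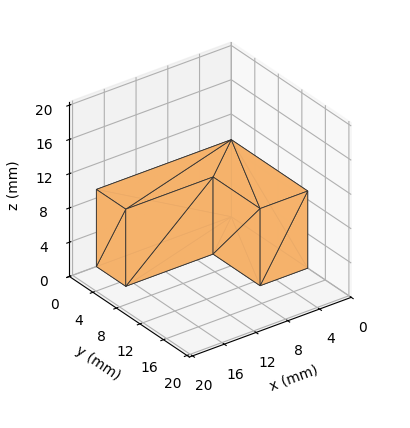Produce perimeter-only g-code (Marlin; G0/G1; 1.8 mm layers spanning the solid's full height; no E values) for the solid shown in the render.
Reading the render: the shape is an L-shaped prism: outer 17 × 13 mm, arm thicknesses ≈ 5 mm (horizontal) and 6 mm (vertical), extruded 9 mm in z (dimensions read to the nearest mm from the axis ticks). For the g-code, the solid's height is divided into equal slices at the stated Δz and each level perimeter traced with G1 moves after a G0 lift.

; perimeter-only toolpath
G21 ; units = mm
G90 ; absolute positioning
G28 ; home
; layer 1
G0 Z1.8
G0 X0.0 Y0.0
G1 X17.0 Y0.0
G1 X17.0 Y5.0
G1 X6.0 Y5.0
G1 X6.0 Y13.0
G1 X0.0 Y13.0
G1 X0.0 Y0.0
; layer 2
G0 Z3.6
G0 X0.0 Y0.0
G1 X17.0 Y0.0
G1 X17.0 Y5.0
G1 X6.0 Y5.0
G1 X6.0 Y13.0
G1 X0.0 Y13.0
G1 X0.0 Y0.0
; layer 3
G0 Z5.4
G0 X0.0 Y0.0
G1 X17.0 Y0.0
G1 X17.0 Y5.0
G1 X6.0 Y5.0
G1 X6.0 Y13.0
G1 X0.0 Y13.0
G1 X0.0 Y0.0
; layer 4
G0 Z7.2
G0 X0.0 Y0.0
G1 X17.0 Y0.0
G1 X17.0 Y5.0
G1 X6.0 Y5.0
G1 X6.0 Y13.0
G1 X0.0 Y13.0
G1 X0.0 Y0.0
; layer 5
G0 Z9.0
G0 X0.0 Y0.0
G1 X17.0 Y0.0
G1 X17.0 Y5.0
G1 X6.0 Y5.0
G1 X6.0 Y13.0
G1 X0.0 Y13.0
G1 X0.0 Y0.0
M2 ; end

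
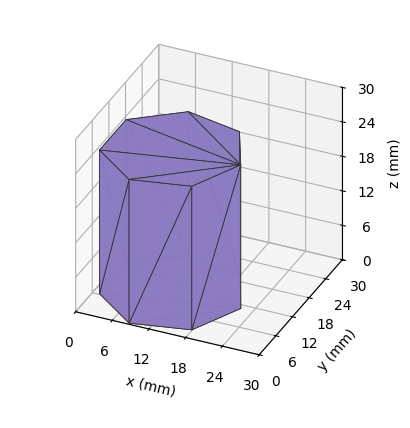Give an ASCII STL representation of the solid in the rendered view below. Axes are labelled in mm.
Reading the render: the shape is a regular 7-sided prism (a cylinder approximated with 7 flat sides), circumscribed radius ≈ 11 mm, height ≈ 25 mm (dimensions read to the nearest mm from the axis ticks). For the STL, each face is triangulated and given an outward normal.

solid part
  facet normal 0.0000 0.0000 -1.0000
    outer loop
      vertex 8.6 21.7 0.0
      vertex 17.9 19.6 0.0
      vertex 22.0 11.0 0.0
    endloop
  endfacet
  facet normal 0.0000 0.0000 -1.0000
    outer loop
      vertex 1.1 15.8 0.0
      vertex 8.6 21.7 0.0
      vertex 22.0 11.0 0.0
    endloop
  endfacet
  facet normal 0.0000 0.0000 -1.0000
    outer loop
      vertex 1.1 6.2 0.0
      vertex 1.1 15.8 0.0
      vertex 22.0 11.0 0.0
    endloop
  endfacet
  facet normal 0.0000 0.0000 -1.0000
    outer loop
      vertex 8.6 0.3 0.0
      vertex 1.1 6.2 0.0
      vertex 22.0 11.0 0.0
    endloop
  endfacet
  facet normal 0.0000 0.0000 -1.0000
    outer loop
      vertex 17.9 2.4 0.0
      vertex 8.6 0.3 0.0
      vertex 22.0 11.0 0.0
    endloop
  endfacet
  facet normal 0.0000 0.0000 1.0000
    outer loop
      vertex 22.0 11.0 25.0
      vertex 17.9 19.6 25.0
      vertex 8.6 21.7 25.0
    endloop
  endfacet
  facet normal 0.0000 0.0000 1.0000
    outer loop
      vertex 22.0 11.0 25.0
      vertex 8.6 21.7 25.0
      vertex 1.1 15.8 25.0
    endloop
  endfacet
  facet normal 0.0000 0.0000 1.0000
    outer loop
      vertex 22.0 11.0 25.0
      vertex 1.1 15.8 25.0
      vertex 1.1 6.2 25.0
    endloop
  endfacet
  facet normal 0.0000 0.0000 1.0000
    outer loop
      vertex 22.0 11.0 25.0
      vertex 1.1 6.2 25.0
      vertex 8.6 0.3 25.0
    endloop
  endfacet
  facet normal 0.0000 0.0000 1.0000
    outer loop
      vertex 22.0 11.0 25.0
      vertex 8.6 0.3 25.0
      vertex 17.9 2.4 25.0
    endloop
  endfacet
  facet normal 0.9027 0.4303 0.0000
    outer loop
      vertex 22.0 11.0 0.0
      vertex 17.9 19.6 0.0
      vertex 17.9 19.6 25.0
    endloop
  endfacet
  facet normal 0.9027 0.4303 0.0000
    outer loop
      vertex 22.0 11.0 0.0
      vertex 17.9 19.6 25.0
      vertex 22.0 11.0 25.0
    endloop
  endfacet
  facet normal 0.2203 0.9754 0.0000
    outer loop
      vertex 17.9 19.6 0.0
      vertex 8.6 21.7 0.0
      vertex 8.6 21.7 25.0
    endloop
  endfacet
  facet normal 0.2203 0.9754 0.0000
    outer loop
      vertex 17.9 19.6 0.0
      vertex 8.6 21.7 25.0
      vertex 17.9 19.6 25.0
    endloop
  endfacet
  facet normal -0.6183 0.7860 0.0000
    outer loop
      vertex 8.6 21.7 0.0
      vertex 1.1 15.8 0.0
      vertex 1.1 15.8 25.0
    endloop
  endfacet
  facet normal -0.6183 0.7860 0.0000
    outer loop
      vertex 8.6 21.7 0.0
      vertex 1.1 15.8 25.0
      vertex 8.6 21.7 25.0
    endloop
  endfacet
  facet normal -1.0000 0.0000 0.0000
    outer loop
      vertex 1.1 15.8 0.0
      vertex 1.1 6.2 0.0
      vertex 1.1 6.2 25.0
    endloop
  endfacet
  facet normal -1.0000 0.0000 0.0000
    outer loop
      vertex 1.1 15.8 0.0
      vertex 1.1 6.2 25.0
      vertex 1.1 15.8 25.0
    endloop
  endfacet
  facet normal -0.6183 -0.7860 0.0000
    outer loop
      vertex 1.1 6.2 0.0
      vertex 8.6 0.3 0.0
      vertex 8.6 0.3 25.0
    endloop
  endfacet
  facet normal -0.6183 -0.7860 0.0000
    outer loop
      vertex 1.1 6.2 0.0
      vertex 8.6 0.3 25.0
      vertex 1.1 6.2 25.0
    endloop
  endfacet
  facet normal 0.2203 -0.9754 0.0000
    outer loop
      vertex 8.6 0.3 0.0
      vertex 17.9 2.4 0.0
      vertex 17.9 2.4 25.0
    endloop
  endfacet
  facet normal 0.2203 -0.9754 0.0000
    outer loop
      vertex 8.6 0.3 0.0
      vertex 17.9 2.4 25.0
      vertex 8.6 0.3 25.0
    endloop
  endfacet
  facet normal 0.9027 -0.4303 0.0000
    outer loop
      vertex 17.9 2.4 0.0
      vertex 22.0 11.0 0.0
      vertex 22.0 11.0 25.0
    endloop
  endfacet
  facet normal 0.9027 -0.4303 0.0000
    outer loop
      vertex 17.9 2.4 0.0
      vertex 22.0 11.0 25.0
      vertex 17.9 2.4 25.0
    endloop
  endfacet
endsolid part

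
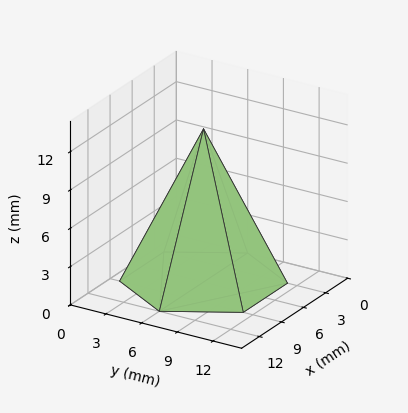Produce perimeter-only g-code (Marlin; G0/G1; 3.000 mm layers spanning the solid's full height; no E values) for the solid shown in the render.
Reading the render: the shape is a regular 6-sided pyramid, base circumscribed radius ≈ 6 mm, apex at z ≈ 12 mm (dimensions read to the nearest mm from the axis ticks). For the g-code, the solid's height is divided into equal slices at the stated Δz and each level perimeter traced with G1 moves after a G0 lift.

; perimeter-only toolpath
G21 ; units = mm
G90 ; absolute positioning
G28 ; home
; layer 1
G0 Z3.000
G0 X10.500 Y6.000
G1 X8.250 Y9.897
G1 X3.750 Y9.897
G1 X1.500 Y6.000
G1 X3.750 Y2.103
G1 X8.250 Y2.103
G1 X10.500 Y6.000
; layer 2
G0 Z6.000
G0 X9.000 Y6.000
G1 X7.500 Y8.598
G1 X4.500 Y8.598
G1 X3.000 Y6.000
G1 X4.500 Y3.402
G1 X7.500 Y3.402
G1 X9.000 Y6.000
; layer 3
G0 Z9.000
G0 X7.500 Y6.000
G1 X6.750 Y7.299
G1 X5.250 Y7.299
G1 X4.500 Y6.000
G1 X5.250 Y4.701
G1 X6.750 Y4.701
G1 X7.500 Y6.000
M2 ; end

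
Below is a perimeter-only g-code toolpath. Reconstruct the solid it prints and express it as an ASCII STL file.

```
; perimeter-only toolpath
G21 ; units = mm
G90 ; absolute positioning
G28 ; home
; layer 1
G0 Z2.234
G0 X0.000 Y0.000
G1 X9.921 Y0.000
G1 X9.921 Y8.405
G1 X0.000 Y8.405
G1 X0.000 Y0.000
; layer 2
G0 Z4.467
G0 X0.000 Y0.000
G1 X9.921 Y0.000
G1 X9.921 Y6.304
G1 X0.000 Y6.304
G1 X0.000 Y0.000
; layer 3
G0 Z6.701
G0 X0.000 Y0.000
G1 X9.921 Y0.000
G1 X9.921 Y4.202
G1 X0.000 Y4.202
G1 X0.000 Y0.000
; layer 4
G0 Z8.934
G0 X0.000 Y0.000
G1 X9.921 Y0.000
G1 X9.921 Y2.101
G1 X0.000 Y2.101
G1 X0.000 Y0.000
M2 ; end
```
solid part
  facet normal 0.0000 0.0000 -1.0000
    outer loop
      vertex 9.921 10.506 0.000
      vertex 9.921 0.000 0.000
      vertex 0.000 0.000 0.000
    endloop
  endfacet
  facet normal 0.0000 0.0000 -1.0000
    outer loop
      vertex 0.000 10.506 0.000
      vertex 9.921 10.506 0.000
      vertex 0.000 0.000 0.000
    endloop
  endfacet
  facet normal 0.0000 -1.0000 0.0000
    outer loop
      vertex 0.000 0.000 0.000
      vertex 9.921 0.000 0.000
      vertex 9.921 0.000 11.168
    endloop
  endfacet
  facet normal 0.0000 -1.0000 0.0000
    outer loop
      vertex 0.000 0.000 0.000
      vertex 9.921 0.000 11.168
      vertex 0.000 0.000 11.168
    endloop
  endfacet
  facet normal 0.0000 0.7284 0.6852
    outer loop
      vertex 0.000 0.000 11.168
      vertex 9.921 0.000 11.168
      vertex 9.921 10.506 0.000
    endloop
  endfacet
  facet normal 0.0000 0.7284 0.6852
    outer loop
      vertex 0.000 0.000 11.168
      vertex 9.921 10.506 0.000
      vertex 0.000 10.506 0.000
    endloop
  endfacet
  facet normal -1.0000 0.0000 0.0000
    outer loop
      vertex 0.000 0.000 11.168
      vertex 0.000 10.506 0.000
      vertex 0.000 0.000 0.000
    endloop
  endfacet
  facet normal 1.0000 0.0000 0.0000
    outer loop
      vertex 9.921 0.000 0.000
      vertex 9.921 10.506 0.000
      vertex 9.921 0.000 11.168
    endloop
  endfacet
endsolid part

The G0 Z moves step by Δz≈2.234 mm. The G1 loops shrink linearly with z, so the solid tapers from its base footprint up to z≈11.2. Closing with a flat bottom cap and the tapered top and triangulating gives 8 facets — a wedge (ramp): 9.92 × 10.5 mm base, rising to 11.2 mm along the y=0 edge and sloping linearly to z=0 at y=10.5.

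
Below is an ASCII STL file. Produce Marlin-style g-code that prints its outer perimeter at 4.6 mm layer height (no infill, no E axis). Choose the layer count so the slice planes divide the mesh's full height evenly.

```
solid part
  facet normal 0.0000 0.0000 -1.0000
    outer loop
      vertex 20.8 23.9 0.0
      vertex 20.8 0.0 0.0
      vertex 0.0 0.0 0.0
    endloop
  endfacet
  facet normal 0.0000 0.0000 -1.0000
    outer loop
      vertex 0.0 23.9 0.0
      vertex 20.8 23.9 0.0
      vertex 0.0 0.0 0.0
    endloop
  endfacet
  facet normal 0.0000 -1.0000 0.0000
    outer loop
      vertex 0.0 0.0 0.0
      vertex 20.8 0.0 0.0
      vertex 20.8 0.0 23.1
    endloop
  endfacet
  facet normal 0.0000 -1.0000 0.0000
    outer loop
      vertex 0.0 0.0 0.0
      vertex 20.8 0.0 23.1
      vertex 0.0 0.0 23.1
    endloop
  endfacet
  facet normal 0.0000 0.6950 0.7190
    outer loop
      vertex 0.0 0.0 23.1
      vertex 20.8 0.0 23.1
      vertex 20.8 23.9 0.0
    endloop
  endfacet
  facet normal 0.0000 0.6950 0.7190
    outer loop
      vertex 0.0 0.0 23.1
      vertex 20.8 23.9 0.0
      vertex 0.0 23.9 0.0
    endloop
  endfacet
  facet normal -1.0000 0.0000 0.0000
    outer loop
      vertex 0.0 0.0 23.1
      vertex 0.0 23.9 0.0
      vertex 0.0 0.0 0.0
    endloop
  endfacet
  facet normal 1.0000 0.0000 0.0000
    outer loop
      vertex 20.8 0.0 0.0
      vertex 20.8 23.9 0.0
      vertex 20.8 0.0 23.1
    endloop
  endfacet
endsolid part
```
; perimeter-only toolpath
G21 ; units = mm
G90 ; absolute positioning
G28 ; home
; layer 1
G0 Z4.6
G0 X0.0 Y0.0
G1 X20.8 Y0.0
G1 X20.8 Y19.1
G1 X0.0 Y19.1
G1 X0.0 Y0.0
; layer 2
G0 Z9.2
G0 X0.0 Y0.0
G1 X20.8 Y0.0
G1 X20.8 Y14.3
G1 X0.0 Y14.3
G1 X0.0 Y0.0
; layer 3
G0 Z13.9
G0 X0.0 Y0.0
G1 X20.8 Y0.0
G1 X20.8 Y9.6
G1 X0.0 Y9.6
G1 X0.0 Y0.0
; layer 4
G0 Z18.5
G0 X0.0 Y0.0
G1 X20.8 Y0.0
G1 X20.8 Y4.8
G1 X0.0 Y4.8
G1 X0.0 Y0.0
M2 ; end

The solid is a wedge (ramp): 20.8 × 23.9 mm base, rising to 23.1 mm along the y=0 edge and sloping linearly to z=0 at y=23.9. Slicing at Δz = 4.6 mm — 5 equal slices spanning the solid's height, so layer i sits at z = i·h/5 — gives 4 non-empty perimeters. Each is a 4-segment closed polygon; G0 lifts to the layer z and rapids to the start vertex, then G1 traces the edges. The cross-section shrinks linearly with z (the slice at the apex is degenerate and omitted).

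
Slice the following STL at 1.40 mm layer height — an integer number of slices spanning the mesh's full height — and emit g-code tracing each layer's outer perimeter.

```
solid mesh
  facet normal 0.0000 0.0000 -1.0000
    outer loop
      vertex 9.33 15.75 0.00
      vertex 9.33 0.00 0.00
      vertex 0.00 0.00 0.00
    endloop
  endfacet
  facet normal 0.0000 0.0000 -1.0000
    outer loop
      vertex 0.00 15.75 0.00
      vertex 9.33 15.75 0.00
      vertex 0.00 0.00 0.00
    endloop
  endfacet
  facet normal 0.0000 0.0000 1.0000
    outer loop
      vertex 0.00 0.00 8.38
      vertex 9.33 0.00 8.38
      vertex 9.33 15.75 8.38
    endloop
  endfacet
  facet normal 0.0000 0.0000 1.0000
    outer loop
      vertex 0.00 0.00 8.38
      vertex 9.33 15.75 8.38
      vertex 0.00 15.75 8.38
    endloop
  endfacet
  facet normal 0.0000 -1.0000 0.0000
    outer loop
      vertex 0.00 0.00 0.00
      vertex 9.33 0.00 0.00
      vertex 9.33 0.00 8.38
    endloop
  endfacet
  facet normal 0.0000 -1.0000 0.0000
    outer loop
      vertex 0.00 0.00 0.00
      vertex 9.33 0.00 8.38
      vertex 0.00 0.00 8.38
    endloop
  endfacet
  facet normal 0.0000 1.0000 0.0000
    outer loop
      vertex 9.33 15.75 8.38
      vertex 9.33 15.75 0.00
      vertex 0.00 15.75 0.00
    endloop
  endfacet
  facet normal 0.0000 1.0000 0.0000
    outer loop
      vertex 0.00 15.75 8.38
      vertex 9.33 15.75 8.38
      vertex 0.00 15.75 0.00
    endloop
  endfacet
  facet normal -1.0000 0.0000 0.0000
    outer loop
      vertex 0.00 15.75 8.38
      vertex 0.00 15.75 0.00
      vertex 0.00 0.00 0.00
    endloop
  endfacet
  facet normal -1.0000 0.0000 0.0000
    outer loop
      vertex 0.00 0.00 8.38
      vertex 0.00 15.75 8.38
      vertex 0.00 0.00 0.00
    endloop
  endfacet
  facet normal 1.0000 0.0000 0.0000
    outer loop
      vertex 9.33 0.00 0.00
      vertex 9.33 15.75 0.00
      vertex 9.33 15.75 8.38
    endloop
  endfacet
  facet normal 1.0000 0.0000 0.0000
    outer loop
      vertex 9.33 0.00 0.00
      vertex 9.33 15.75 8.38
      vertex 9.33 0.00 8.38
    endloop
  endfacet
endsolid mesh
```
; perimeter-only toolpath
G21 ; units = mm
G90 ; absolute positioning
G28 ; home
; layer 1
G0 Z1.40
G0 X0.00 Y0.00
G1 X9.33 Y0.00
G1 X9.33 Y15.75
G1 X0.00 Y15.75
G1 X0.00 Y0.00
; layer 2
G0 Z2.79
G0 X0.00 Y0.00
G1 X9.33 Y0.00
G1 X9.33 Y15.75
G1 X0.00 Y15.75
G1 X0.00 Y0.00
; layer 3
G0 Z4.19
G0 X0.00 Y0.00
G1 X9.33 Y0.00
G1 X9.33 Y15.75
G1 X0.00 Y15.75
G1 X0.00 Y0.00
; layer 4
G0 Z5.59
G0 X0.00 Y0.00
G1 X9.33 Y0.00
G1 X9.33 Y15.75
G1 X0.00 Y15.75
G1 X0.00 Y0.00
; layer 5
G0 Z6.98
G0 X0.00 Y0.00
G1 X9.33 Y0.00
G1 X9.33 Y15.75
G1 X0.00 Y15.75
G1 X0.00 Y0.00
; layer 6
G0 Z8.38
G0 X0.00 Y0.00
G1 X9.33 Y0.00
G1 X9.33 Y15.75
G1 X0.00 Y15.75
G1 X0.00 Y0.00
M2 ; end

The solid is a rectangular box, roughly 9.33 × 15.8 mm footprint and 8.38 mm tall. Slicing at Δz = 1.40 mm — 6 equal slices spanning the solid's height, so layer i sits at z = i·h/6 — gives 6 non-empty perimeters. Each is a 4-segment closed polygon; G0 lifts to the layer z and rapids to the start vertex, then G1 traces the edges.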